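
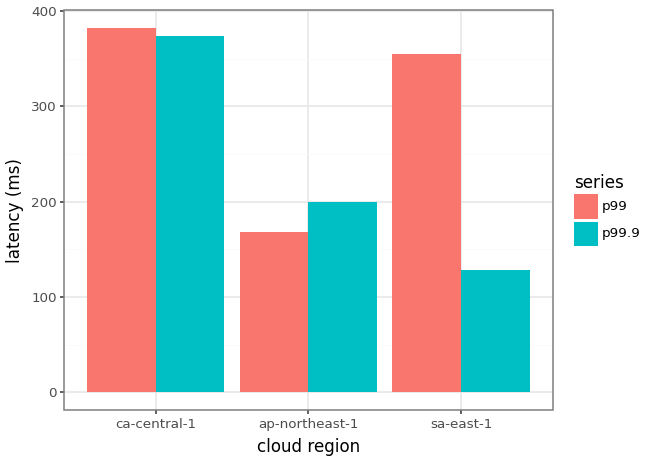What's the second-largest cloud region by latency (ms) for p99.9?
ap-northeast-1

Top 3 for p99.9: ca-central-1 ≈ 350, ap-northeast-1 ≈ 200, sa-east-1 ≈ 150.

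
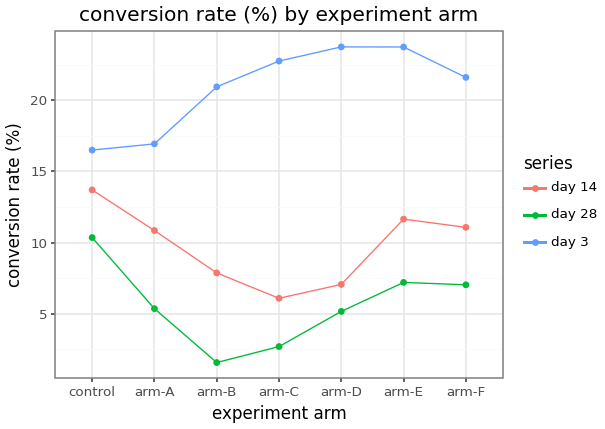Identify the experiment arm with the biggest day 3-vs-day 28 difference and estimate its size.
arm-C: day 3 ≈ 22, day 28 ≈ 2 → gap ≈ 20. Next-largest (arm-B) is only ≈ 18.

arm-C, ≈ 20 %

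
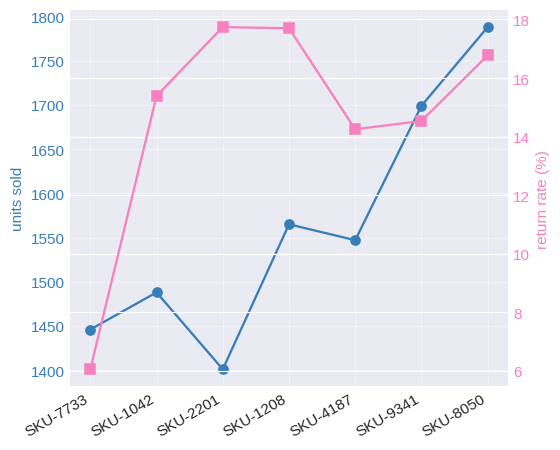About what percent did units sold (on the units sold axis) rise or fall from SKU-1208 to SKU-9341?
≈ +9.7%

SKU-1208 ≈ 1550, SKU-9341 ≈ 1700; (1700 − 1550) / 1550 ≈ +9.7%.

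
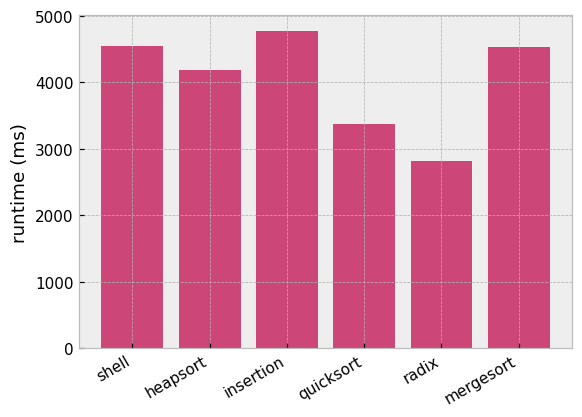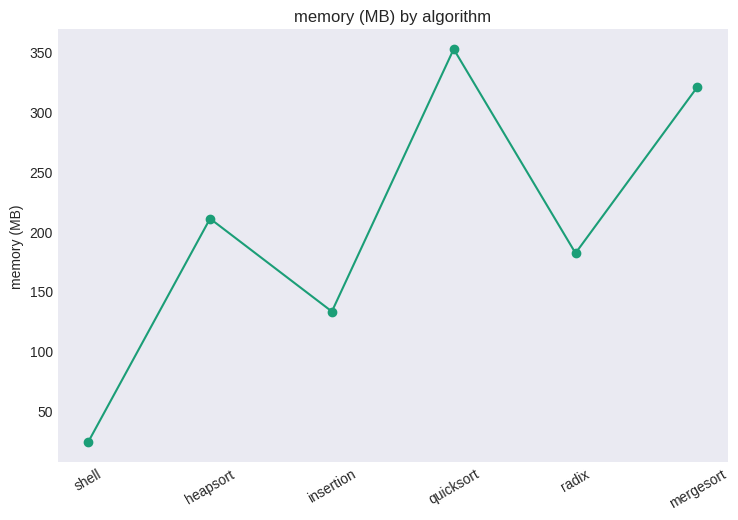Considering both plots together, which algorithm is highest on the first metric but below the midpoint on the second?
Chart 2 median memory (MB) ≈ 200; below-median algorithms: shell, insertion, radix. Among those, insertion has the highest runtime (ms) (≈ 5000).

insertion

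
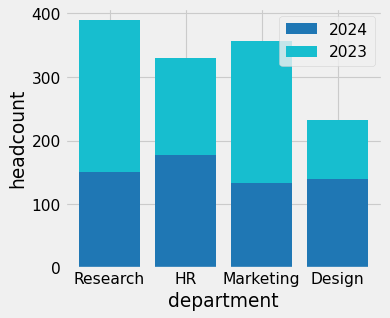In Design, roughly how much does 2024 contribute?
≈ 150

2024 top ≈ 150, bottom ≈ 0; segment ≈ 150.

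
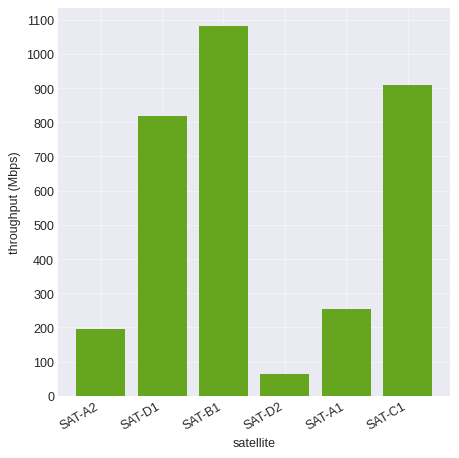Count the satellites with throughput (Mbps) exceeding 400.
3

Above 400: SAT-D1, SAT-B1, SAT-C1.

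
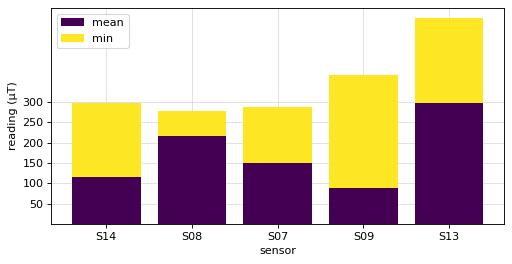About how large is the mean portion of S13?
mean top ≈ 300, bottom ≈ 0; segment ≈ 300.

≈ 300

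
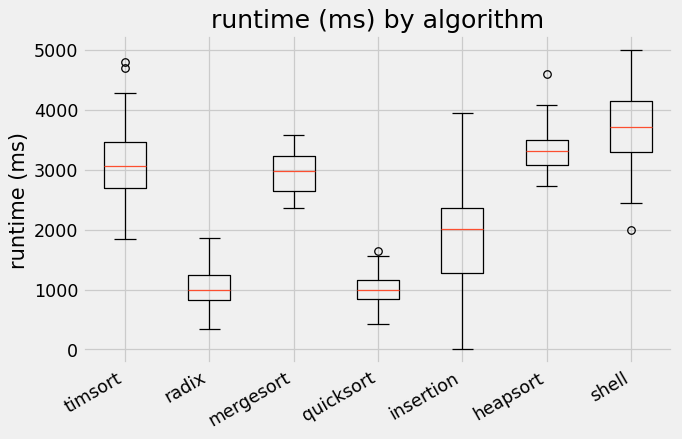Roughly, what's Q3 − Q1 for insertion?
≈ 1000

Q3 ≈ 2500, Q1 ≈ 1500; IQR ≈ 1000.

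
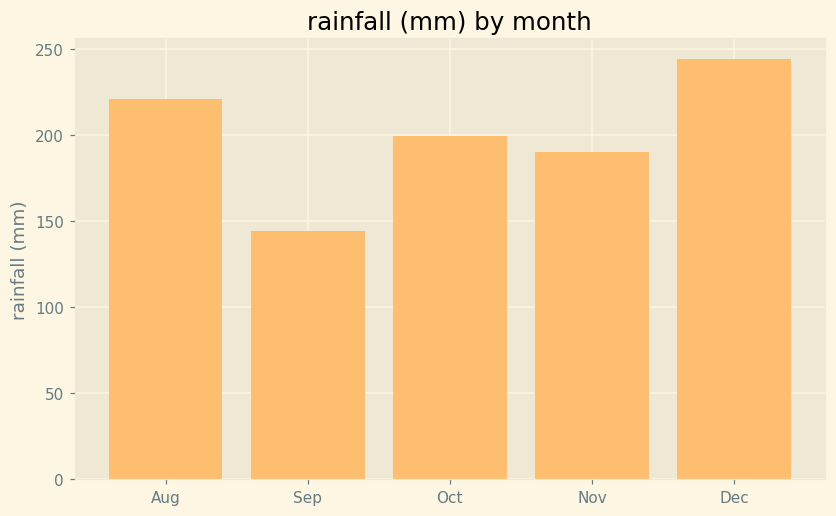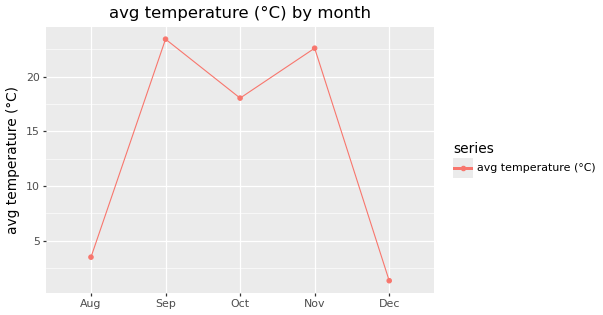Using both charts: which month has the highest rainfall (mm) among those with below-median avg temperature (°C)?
Dec

Chart 2 median avg temperature (°C) ≈ 20; below-median months: Aug, Dec. Among those, Dec has the highest rainfall (mm) (≈ 250).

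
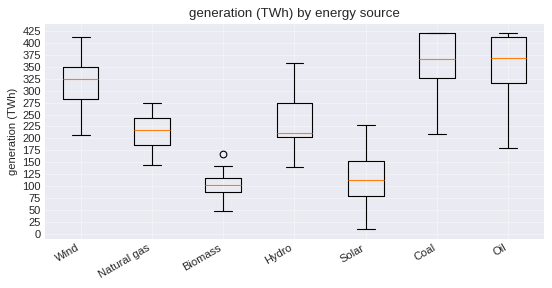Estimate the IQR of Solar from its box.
Q3 ≈ 150, Q1 ≈ 75; IQR ≈ 75.

≈ 75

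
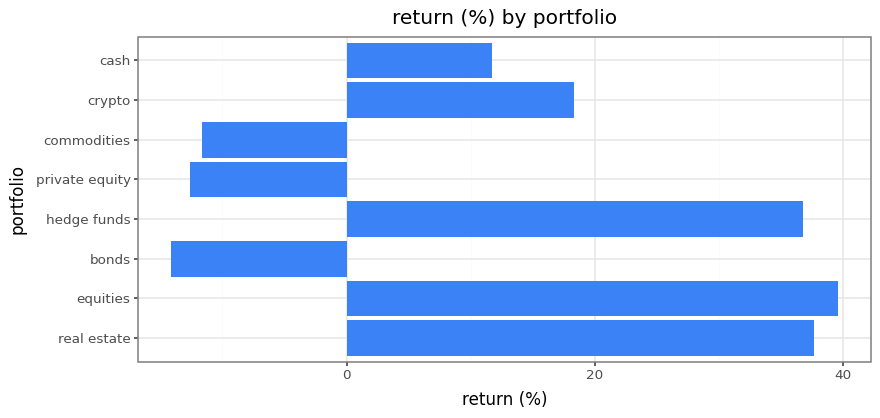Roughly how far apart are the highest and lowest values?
≈ 55

Max equities ≈ 40, min bonds ≈ -15; range ≈ 55.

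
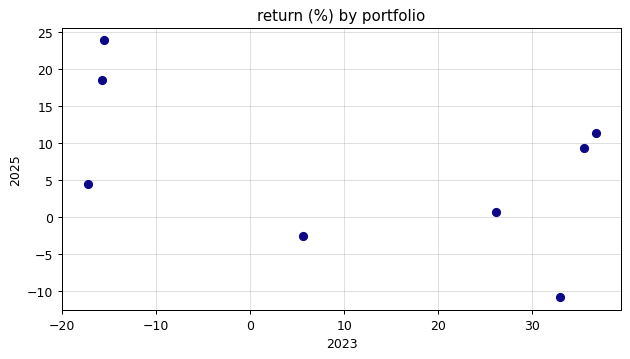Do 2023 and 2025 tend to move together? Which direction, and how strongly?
Points are negatively correlated; moderate (|r| ≈ 0.5).

negative, moderate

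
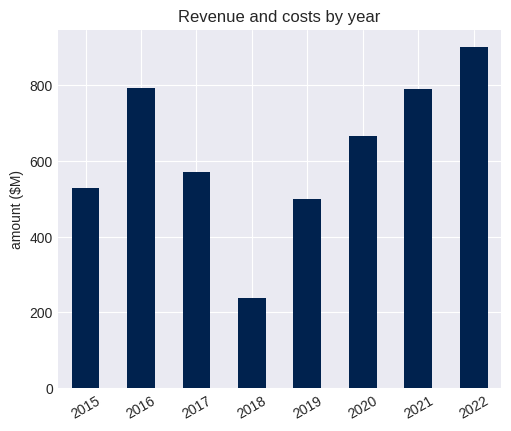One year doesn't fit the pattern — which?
2018 ≈ 200; the rest sit between ≈ 500 and ≈ 900.

2018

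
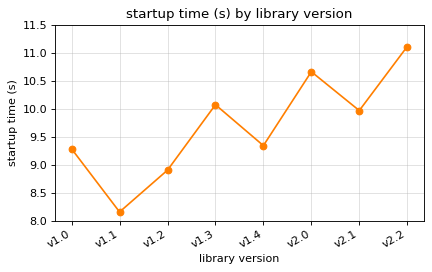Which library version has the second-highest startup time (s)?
v2.0

Top 3: v2.2 ≈ 11.0, v2.0 ≈ 10.5, v1.3 ≈ 10.0.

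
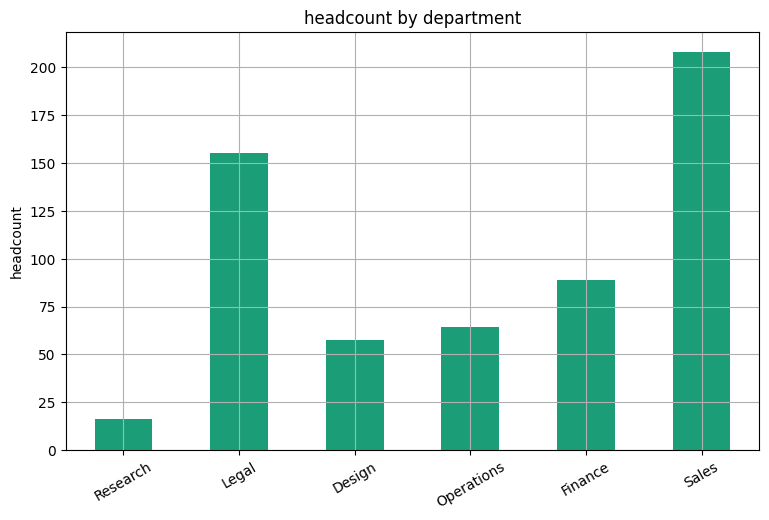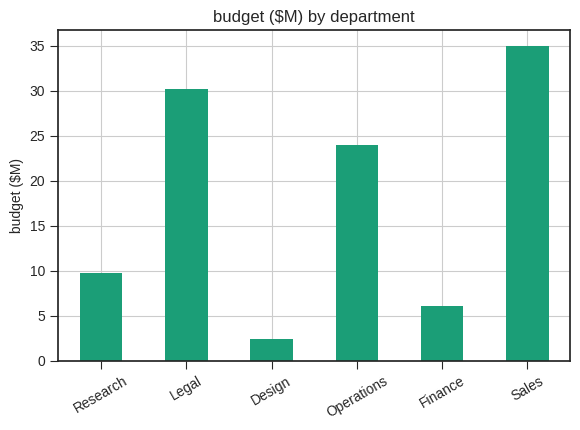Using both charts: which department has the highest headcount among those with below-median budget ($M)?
Chart 2 median budget ($M) ≈ 15; below-median departments: Research, Design, Finance. Among those, Finance has the highest headcount (≈ 80).

Finance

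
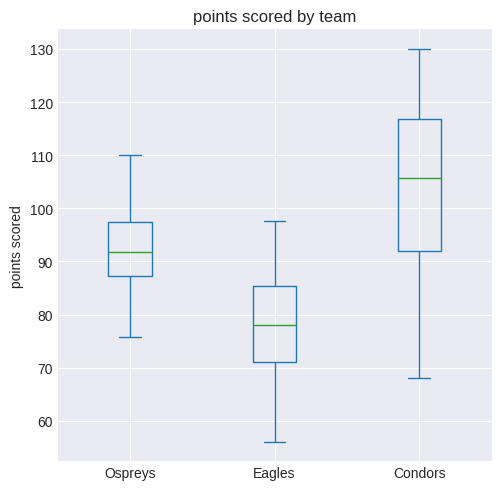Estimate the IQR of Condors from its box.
≈ 25

Q3 ≈ 115, Q1 ≈ 90; IQR ≈ 25.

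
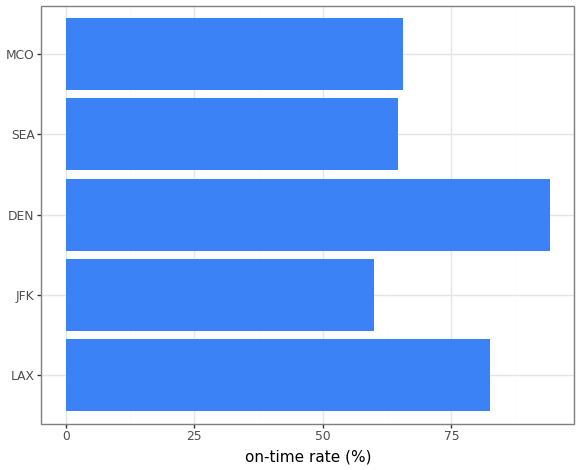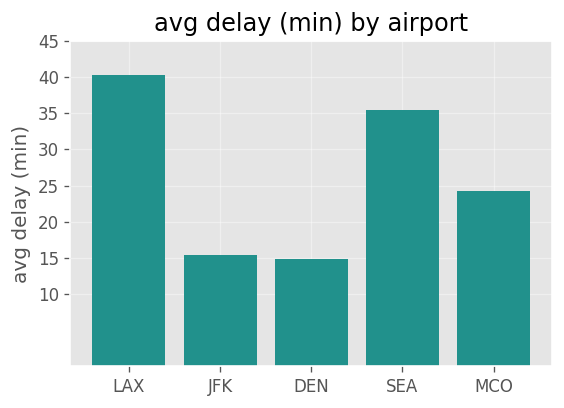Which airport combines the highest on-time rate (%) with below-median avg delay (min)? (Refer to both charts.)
DEN

Chart 2 median avg delay (min) ≈ 25; below-median airports: JFK, DEN. Among those, DEN has the highest on-time rate (%) (≈ 90).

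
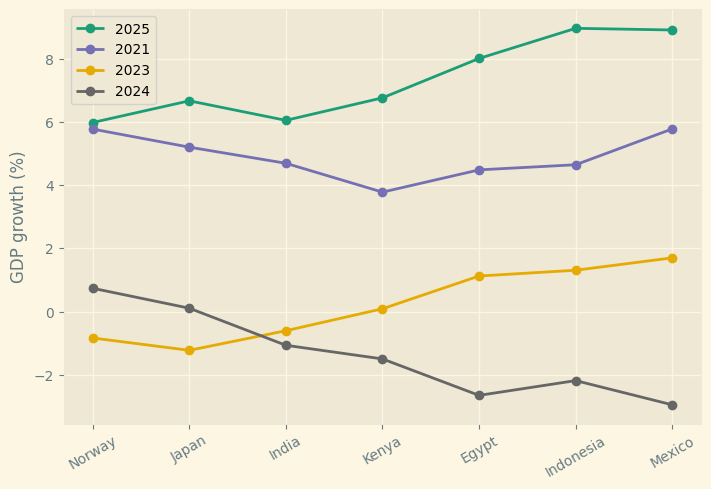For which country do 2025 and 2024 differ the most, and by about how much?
Mexico: 2025 ≈ 9, 2024 ≈ -3 → gap ≈ 12. Next-largest (Indonesia) is only ≈ 11.

Mexico, ≈ 12 %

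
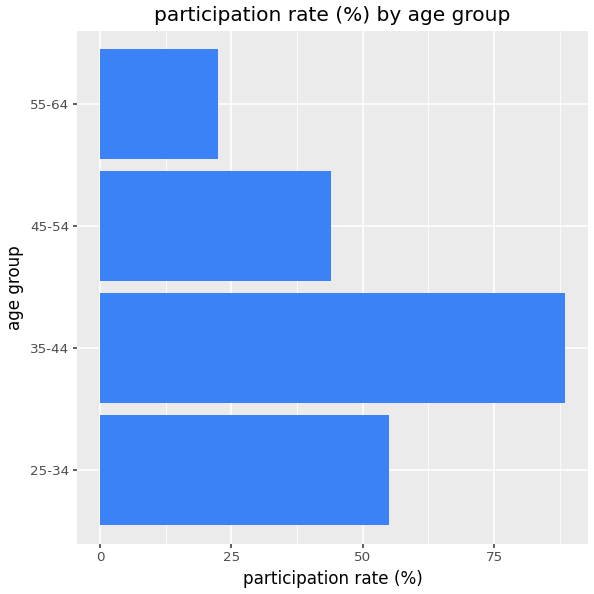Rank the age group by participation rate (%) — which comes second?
Top 3: 35-44 ≈ 90, 25-34 ≈ 60, 45-54 ≈ 40.

25-34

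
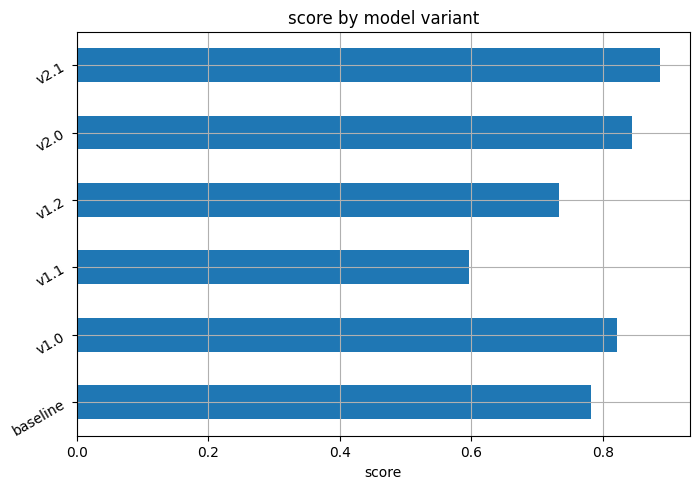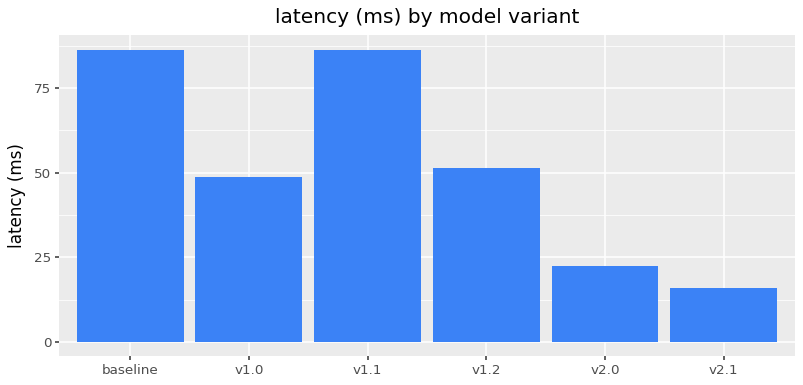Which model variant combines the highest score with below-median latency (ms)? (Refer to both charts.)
Chart 2 median latency (ms) ≈ 50; below-median model variants: v1.0, v2.0, v2.1. Among those, v2.1 has the highest score (≈ 0.9).

v2.1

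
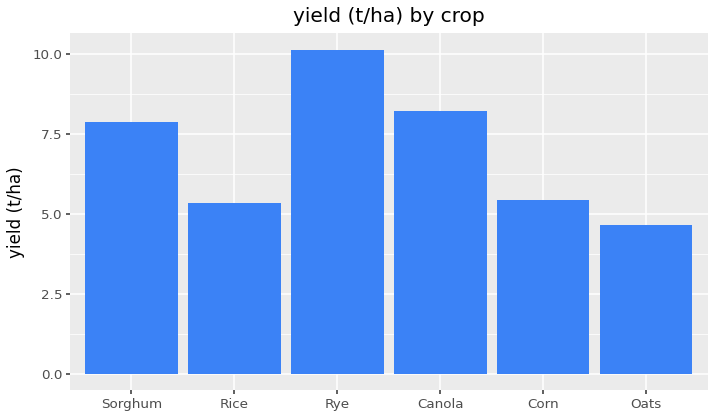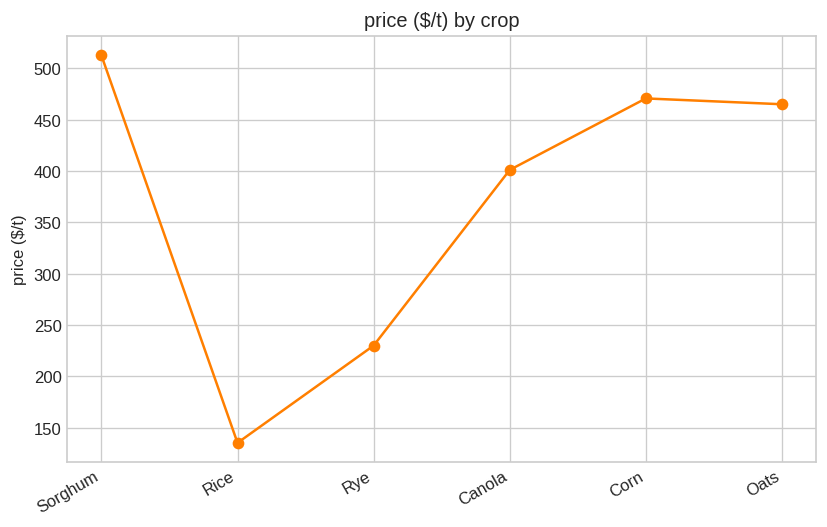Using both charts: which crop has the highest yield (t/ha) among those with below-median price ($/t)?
Chart 2 median price ($/t) ≈ 450; below-median crops: Rice, Rye, Canola. Among those, Rye has the highest yield (t/ha) (≈ 10).

Rye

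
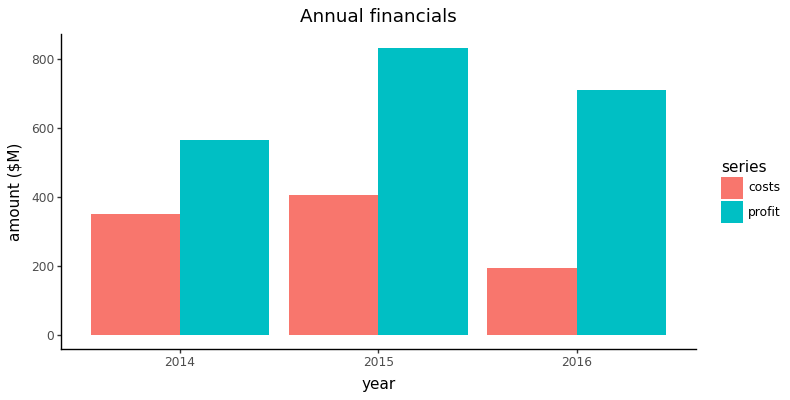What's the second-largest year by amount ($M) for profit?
Top 3 for profit: 2015 ≈ 800, 2016 ≈ 700, 2014 ≈ 600.

2016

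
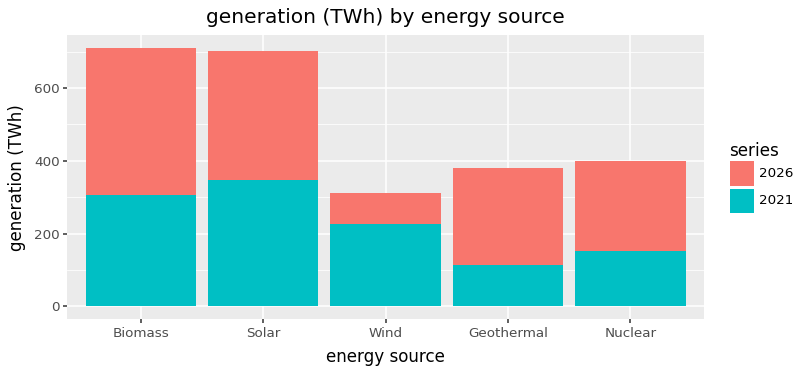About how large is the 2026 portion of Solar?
≈ 400

2026 top ≈ 700, bottom ≈ 300; segment ≈ 400.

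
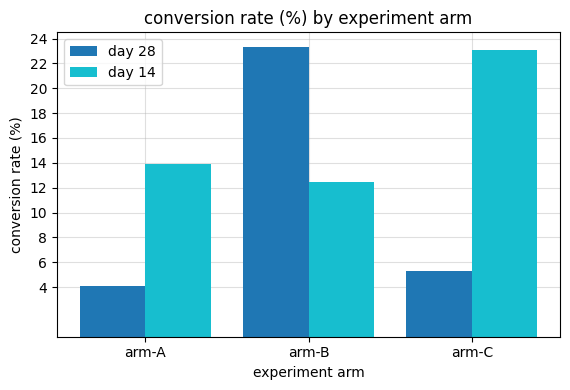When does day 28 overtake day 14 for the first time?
arm-B

arm-A: day 28 ≈ 4 vs day 14 ≈ 14 (not yet); arm-B: day 28 ≈ 24 vs day 14 ≈ 12 (first crossover).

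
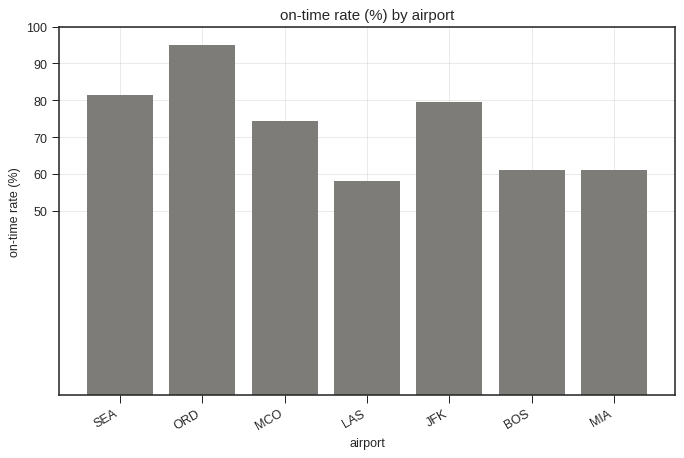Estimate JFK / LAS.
≈ 1.33×

JFK ≈ 80, LAS ≈ 60; 80/60 ≈ 1.33.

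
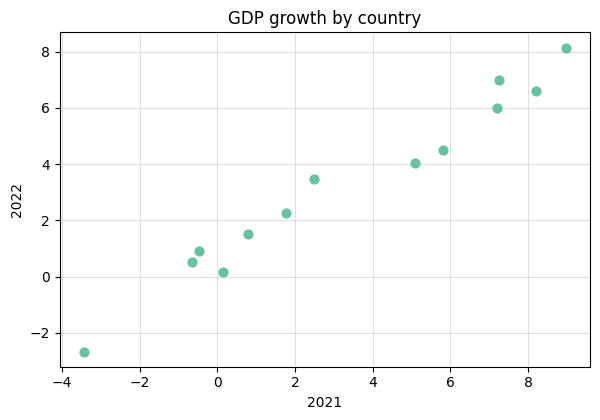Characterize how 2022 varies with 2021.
positive, strong

Points are positively correlated; strong (|r| ≈ 1.0).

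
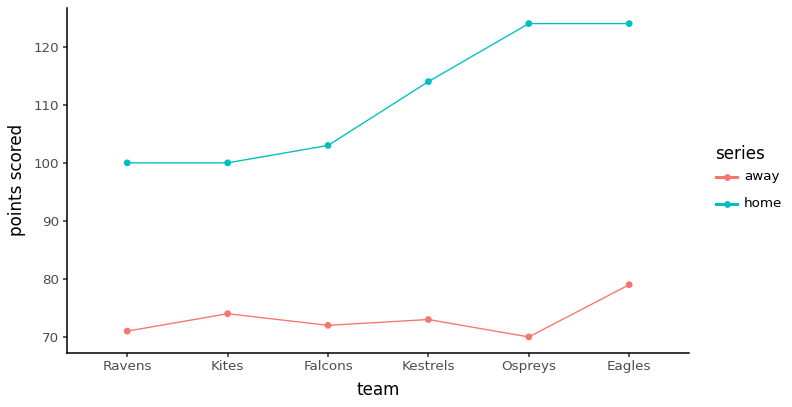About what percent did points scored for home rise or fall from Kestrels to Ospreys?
Kestrels ≈ 115, Ospreys ≈ 125; (125 − 115) / 115 ≈ +8.7%.

≈ +8.7%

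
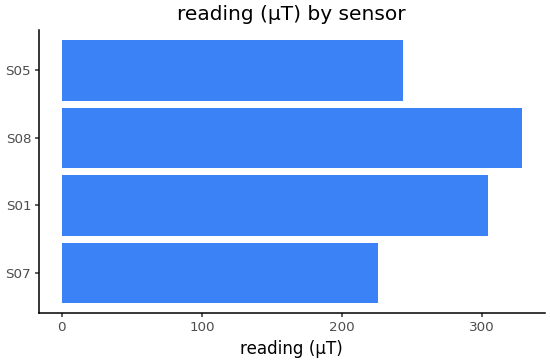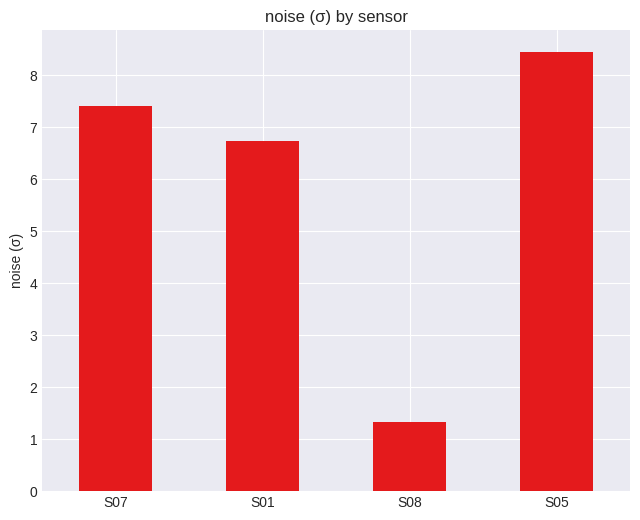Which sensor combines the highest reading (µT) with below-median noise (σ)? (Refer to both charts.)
Chart 2 median noise (σ) ≈ 7; below-median sensors: S01, S08. Among those, S08 has the highest reading (µT) (≈ 350).

S08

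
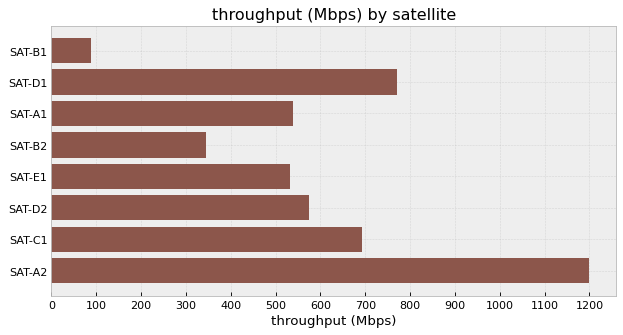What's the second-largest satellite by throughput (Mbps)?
Top 3: SAT-A2 ≈ 1200, SAT-D1 ≈ 800, SAT-C1 ≈ 700.

SAT-D1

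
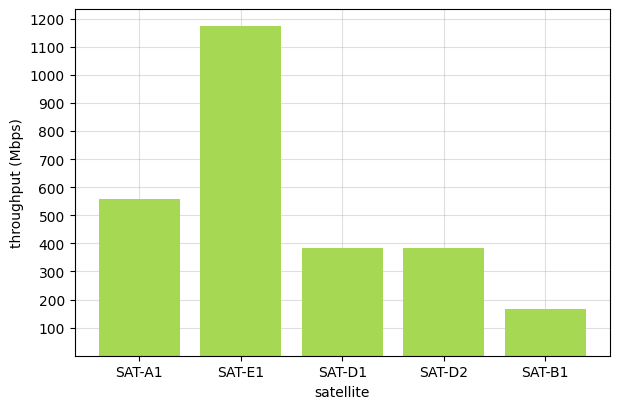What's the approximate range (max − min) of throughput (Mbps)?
Max SAT-E1 ≈ 1200, min SAT-B1 ≈ 200; range ≈ 1000.

≈ 1000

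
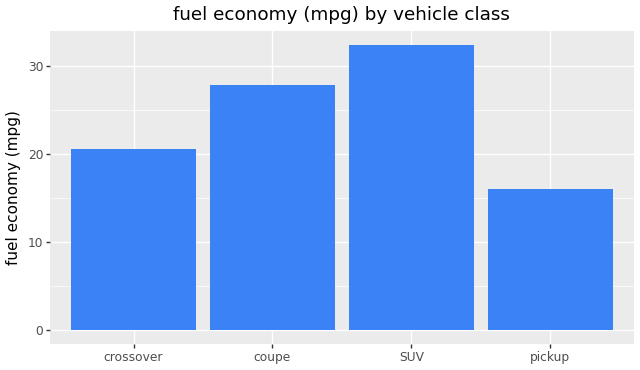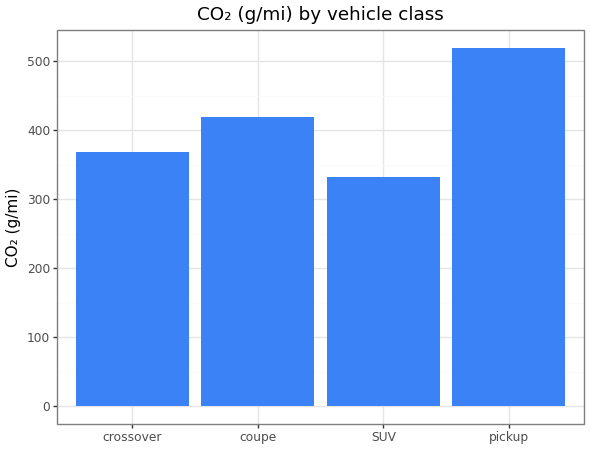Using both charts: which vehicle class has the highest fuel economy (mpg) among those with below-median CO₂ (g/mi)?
SUV

Chart 2 median CO₂ (g/mi) ≈ 400; below-median vehicle classes: crossover, SUV. Among those, SUV has the highest fuel economy (mpg) (≈ 30).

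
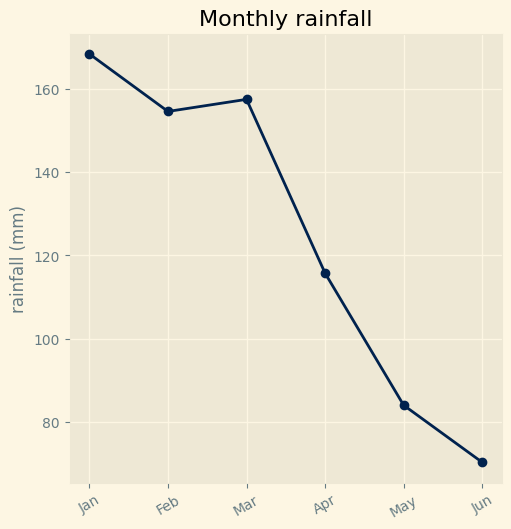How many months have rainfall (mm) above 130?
3

Above 130: Jan, Feb, Mar.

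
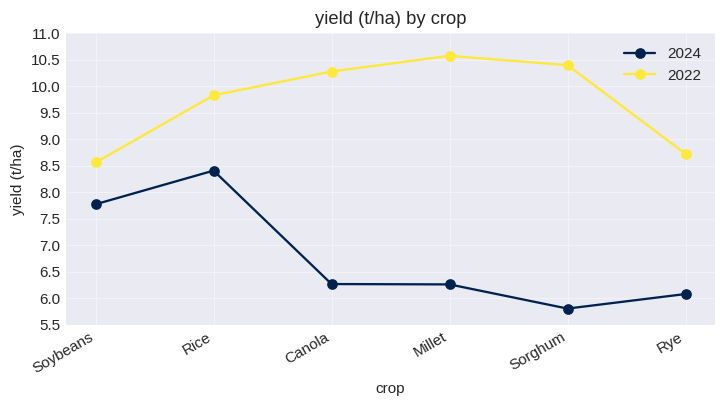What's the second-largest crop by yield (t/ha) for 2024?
Soybeans

Top 3 for 2024: Rice ≈ 8.5, Soybeans ≈ 8.0, Canola ≈ 6.5.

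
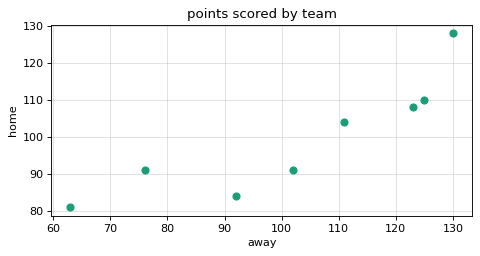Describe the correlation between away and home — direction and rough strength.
positive, strong

Points are positively correlated; strong (|r| ≈ 0.9).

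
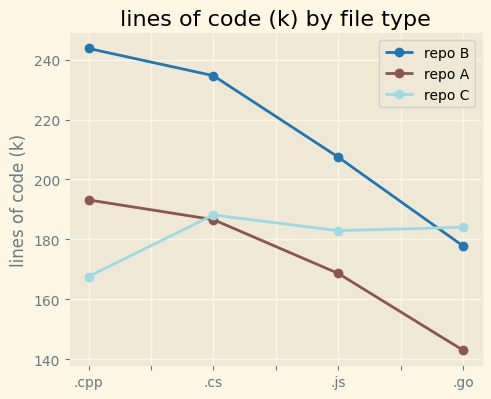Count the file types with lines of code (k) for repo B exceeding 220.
Above 220: .cpp, .cs.

2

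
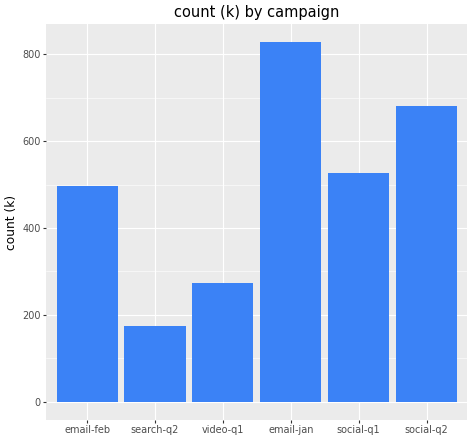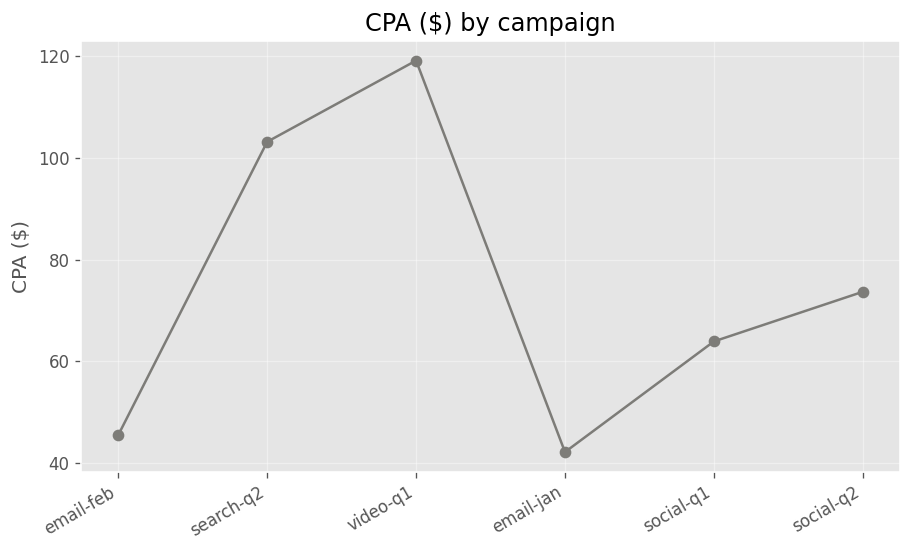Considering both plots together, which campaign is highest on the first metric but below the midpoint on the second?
Chart 2 median CPA ($) ≈ 60; below-median campaigns: email-feb, email-jan, social-q1. Among those, email-jan has the highest count (k) (≈ 800).

email-jan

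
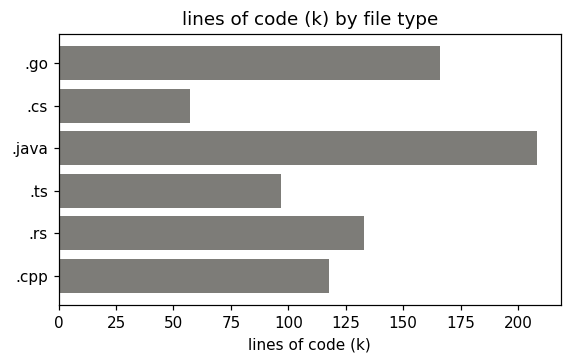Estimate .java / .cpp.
≈ 1.67×

.java ≈ 200, .cpp ≈ 120; 200/120 ≈ 1.67.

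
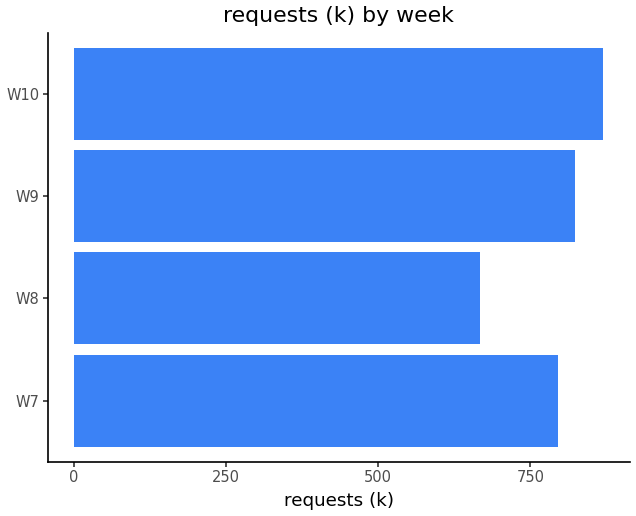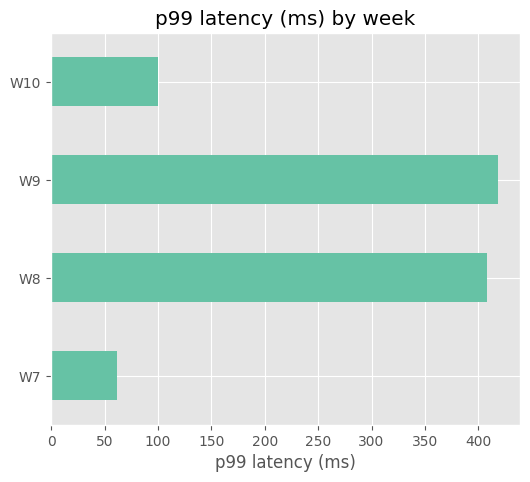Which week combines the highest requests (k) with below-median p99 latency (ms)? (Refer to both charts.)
W10

Chart 2 median p99 latency (ms) ≈ 250; below-median weeks: W7, W10. Among those, W10 has the highest requests (k) (≈ 900).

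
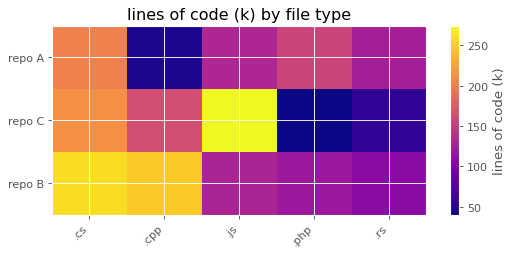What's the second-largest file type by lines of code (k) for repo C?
.cs

Top 3 for repo C: .js ≈ 280, .cs ≈ 220, .cpp ≈ 160.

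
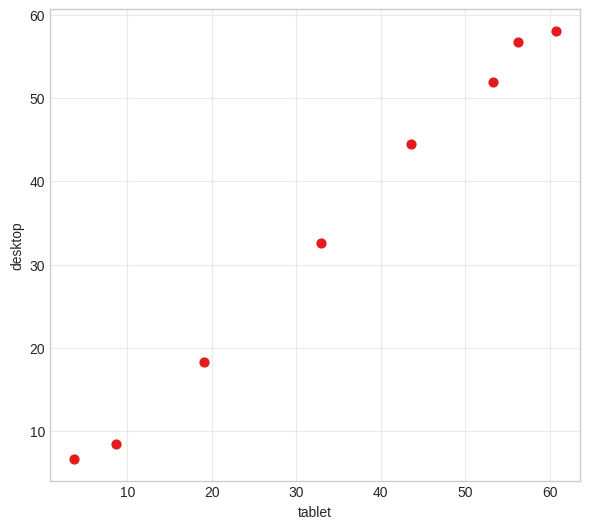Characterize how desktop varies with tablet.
positive, strong

Points are positively correlated; strong (|r| ≈ 1.0).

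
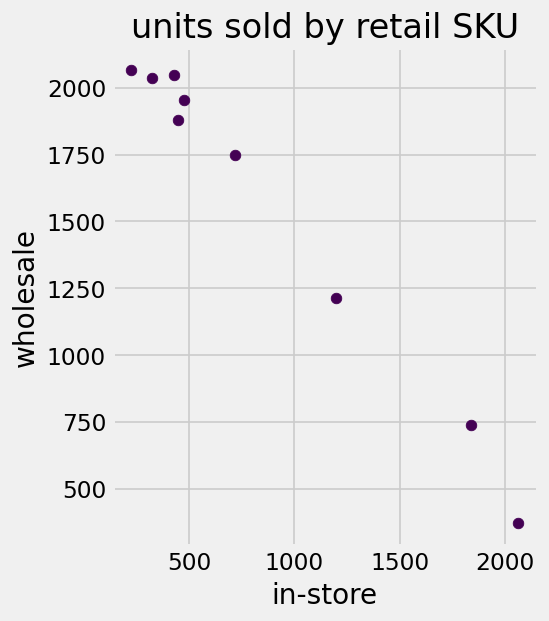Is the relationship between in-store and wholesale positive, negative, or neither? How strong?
Points are negatively correlated; strong (|r| ≈ 1.0).

negative, strong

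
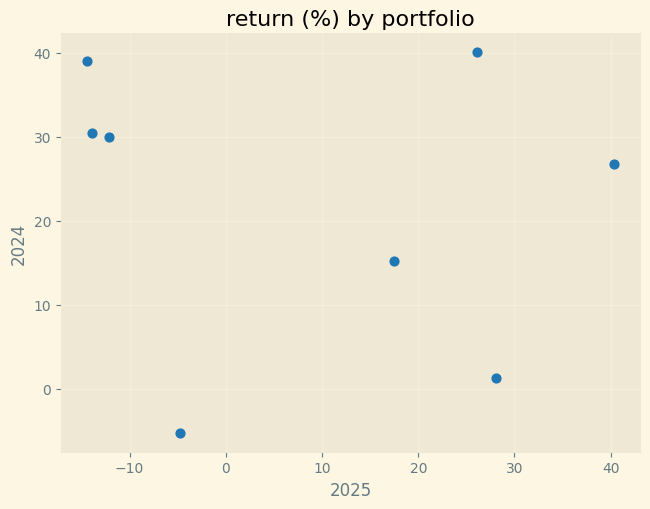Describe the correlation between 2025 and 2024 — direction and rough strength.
no clear correlation

Points are roughly uncorrelated; weak (|r| ≈ 0.1).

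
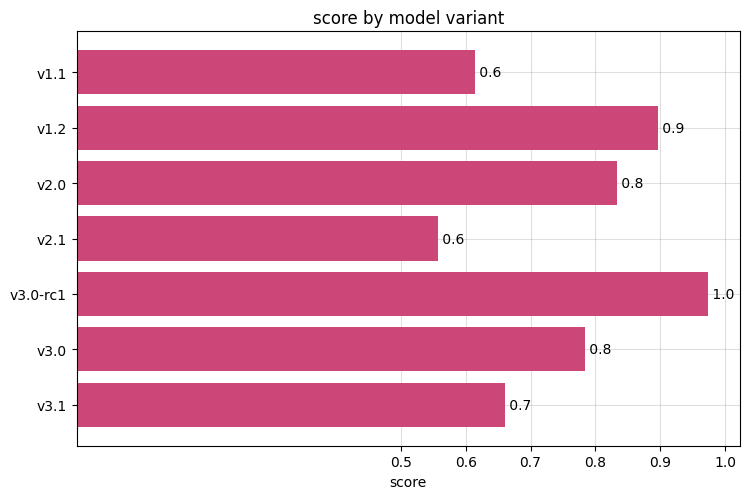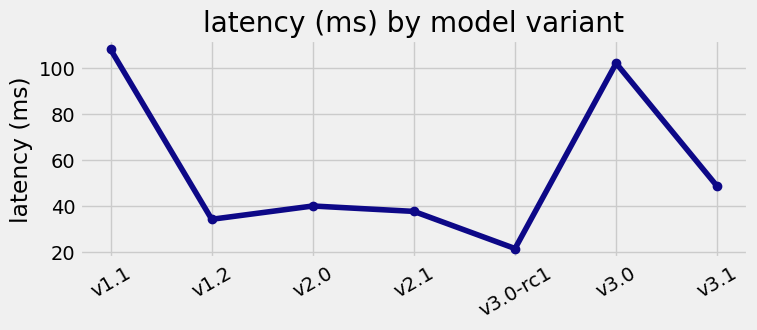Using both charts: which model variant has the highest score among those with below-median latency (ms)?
v3.0-rc1

Chart 2 median latency (ms) ≈ 40; below-median model variants: v1.2, v2.1, v3.0-rc1. Among those, v3.0-rc1 has the highest score (≈ 1).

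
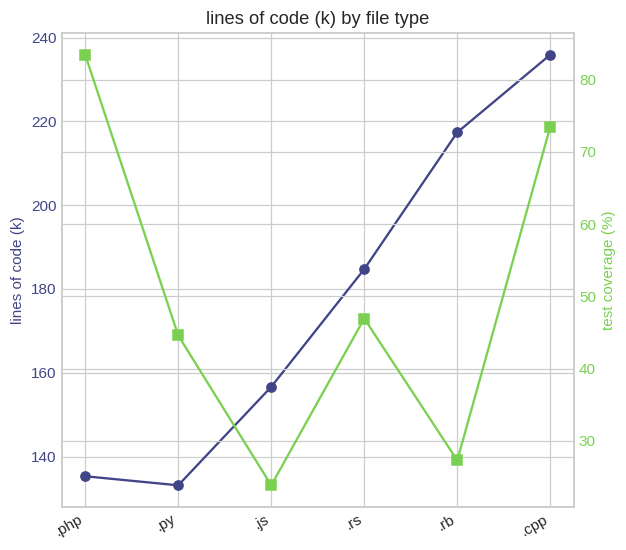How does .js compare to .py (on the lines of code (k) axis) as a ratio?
.js ≈ 160, .py ≈ 130; 160/130 ≈ 1.23.

≈ 1.23×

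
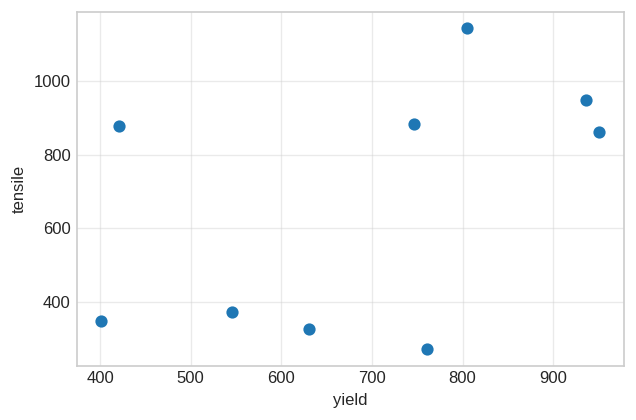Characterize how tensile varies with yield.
Points are positively correlated; moderate (|r| ≈ 0.5).

positive, moderate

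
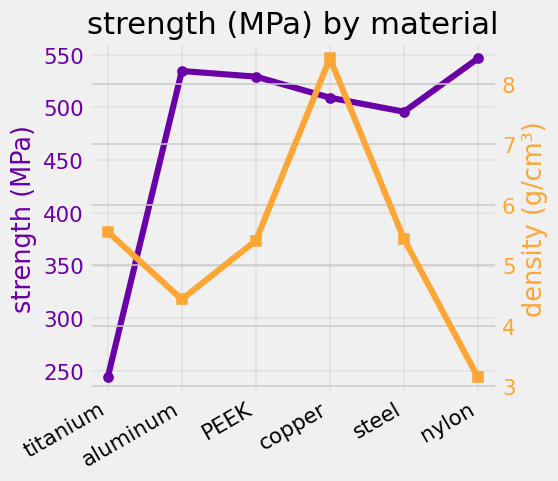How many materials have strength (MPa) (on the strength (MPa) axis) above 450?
5

Above 450: aluminum, PEEK, copper, steel, nylon.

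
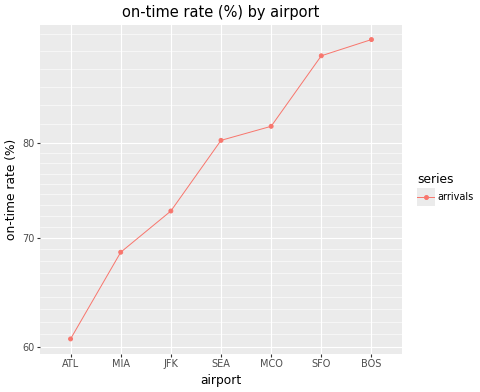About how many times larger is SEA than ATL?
SEA ≈ 80, ATL ≈ 60; 80/60 ≈ 1.33.

≈ 1.33×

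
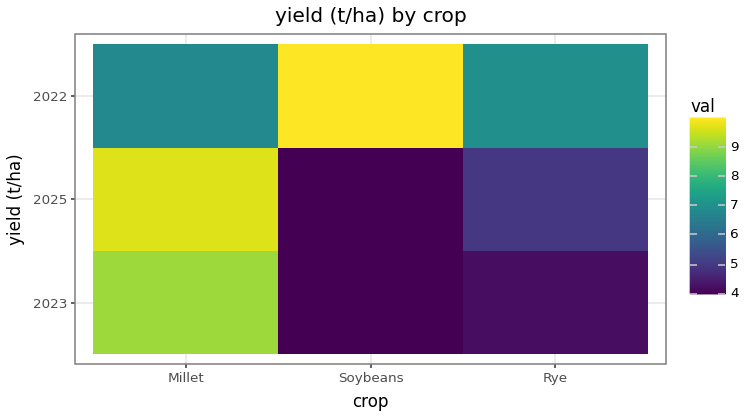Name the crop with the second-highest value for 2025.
Rye

Top 3 for 2025: Millet ≈ 9.5, Rye ≈ 5.0, Soybeans ≈ 4.0.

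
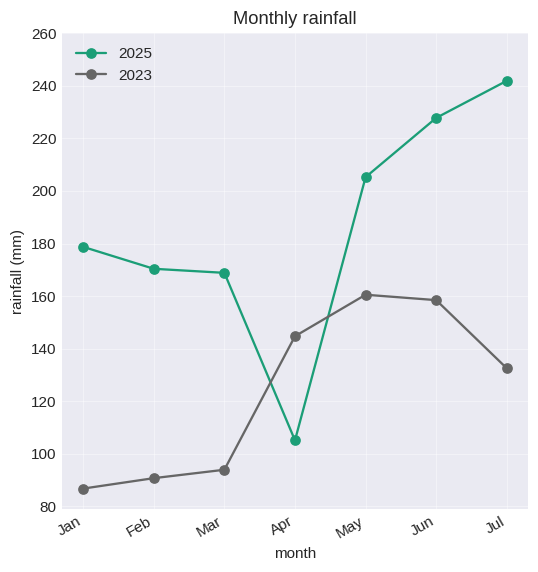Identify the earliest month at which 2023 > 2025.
Mar: 2023 ≈ 100 vs 2025 ≈ 160 (not yet); Apr: 2023 ≈ 140 vs 2025 ≈ 100 (first crossover).

Apr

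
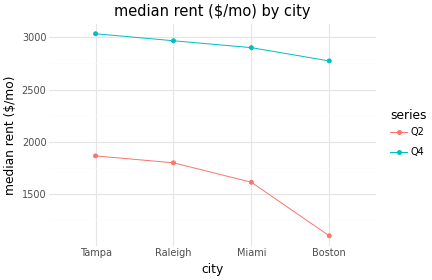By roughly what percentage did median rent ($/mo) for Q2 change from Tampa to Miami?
≈ -11.1%

Tampa ≈ 1800, Miami ≈ 1600; (1600 − 1800) / 1800 ≈ -11.1%.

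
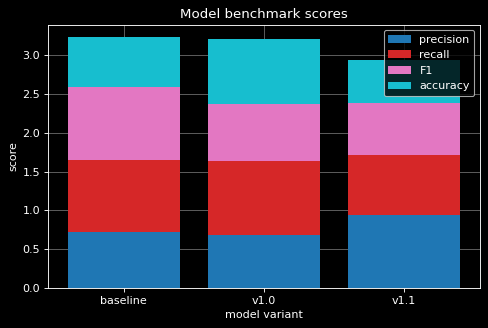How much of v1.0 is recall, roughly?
recall top ≈ 1.5, bottom ≈ 0.5; segment ≈ 1.0.

≈ 1.0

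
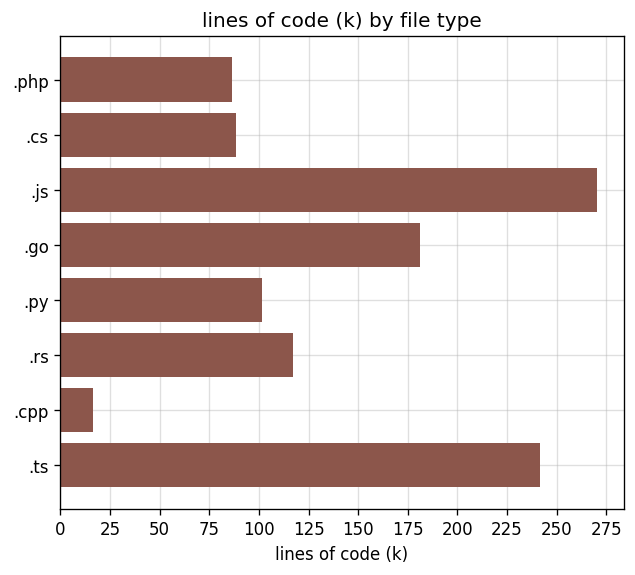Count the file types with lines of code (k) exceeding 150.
Above 150: .js, .go, .ts.

3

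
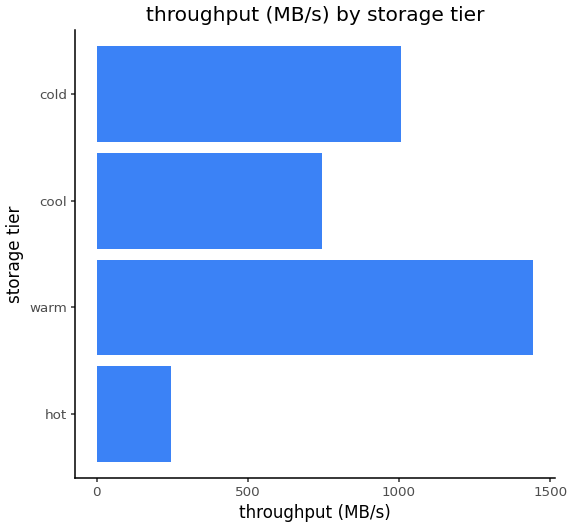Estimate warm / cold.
≈ 1.4×

warm ≈ 1400, cold ≈ 1000; 1400/1000 ≈ 1.4.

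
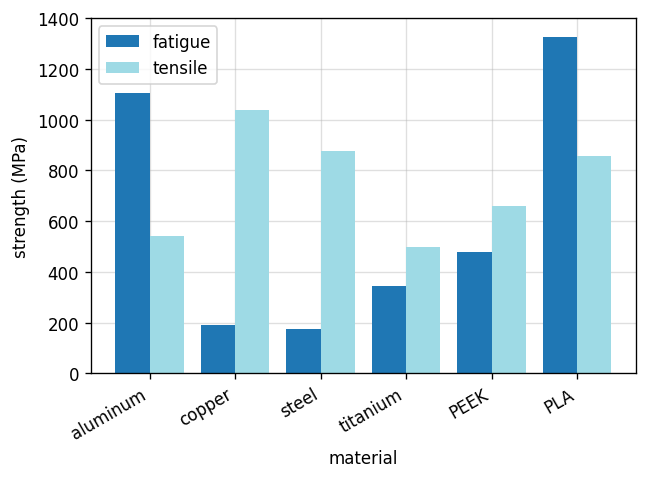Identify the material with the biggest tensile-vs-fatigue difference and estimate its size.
copper, ≈ 800 MPa

copper: tensile ≈ 1000, fatigue ≈ 200 → gap ≈ 800. Next-largest (steel) is only ≈ 600.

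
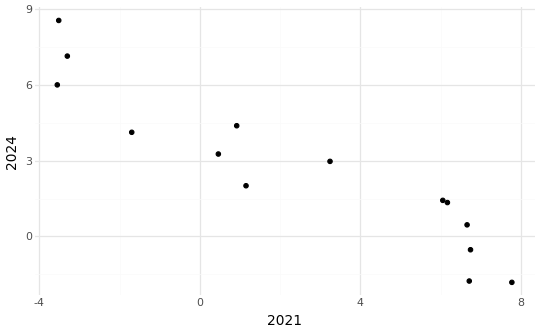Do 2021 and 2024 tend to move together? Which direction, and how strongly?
negative, strong

Points are negatively correlated; strong (|r| ≈ 0.9).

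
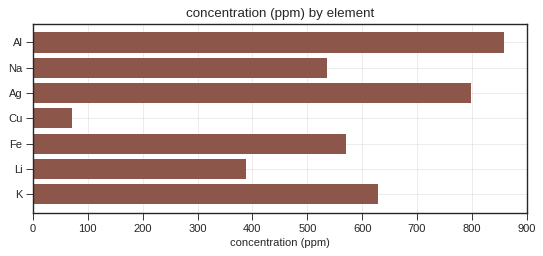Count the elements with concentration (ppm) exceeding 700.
2

Above 700: Al, Ag.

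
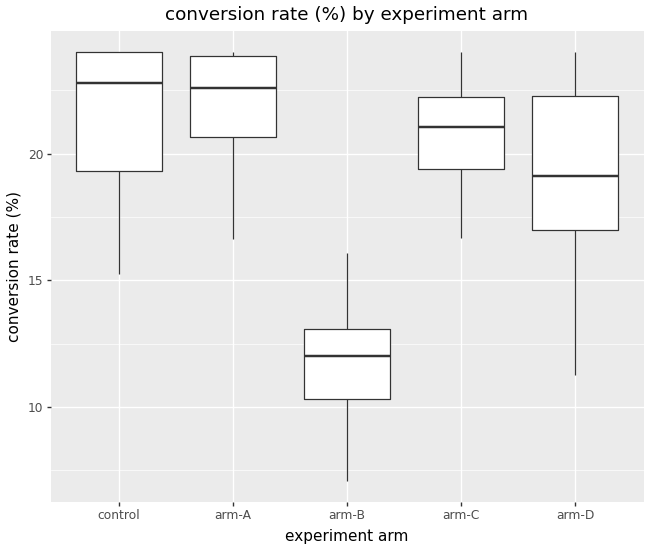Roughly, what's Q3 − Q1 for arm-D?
Q3 ≈ 22, Q1 ≈ 17; IQR ≈ 5.

≈ 5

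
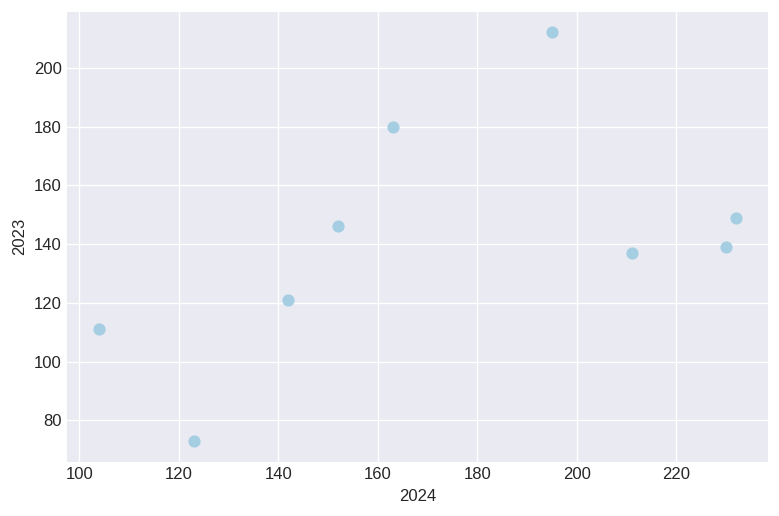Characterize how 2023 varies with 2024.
positive, moderate

Points are positively correlated; moderate (|r| ≈ 0.5).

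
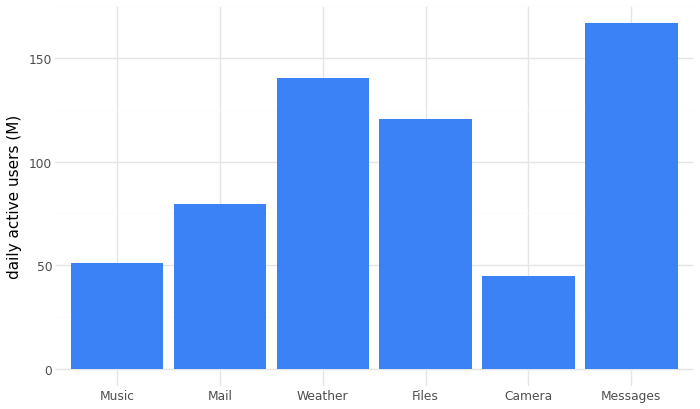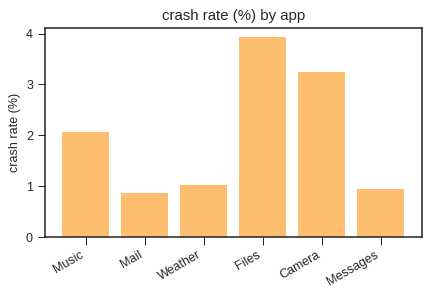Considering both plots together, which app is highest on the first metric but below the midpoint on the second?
Messages

Chart 2 median crash rate (%) ≈ 1.5; below-median apps: Mail, Weather, Messages. Among those, Messages has the highest daily active users (M) (≈ 160).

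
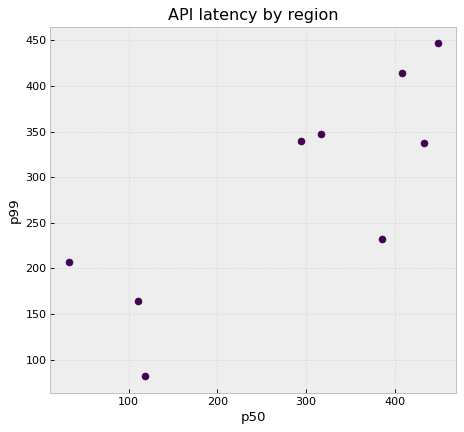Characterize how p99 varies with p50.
Points are positively correlated; strong (|r| ≈ 0.8).

positive, strong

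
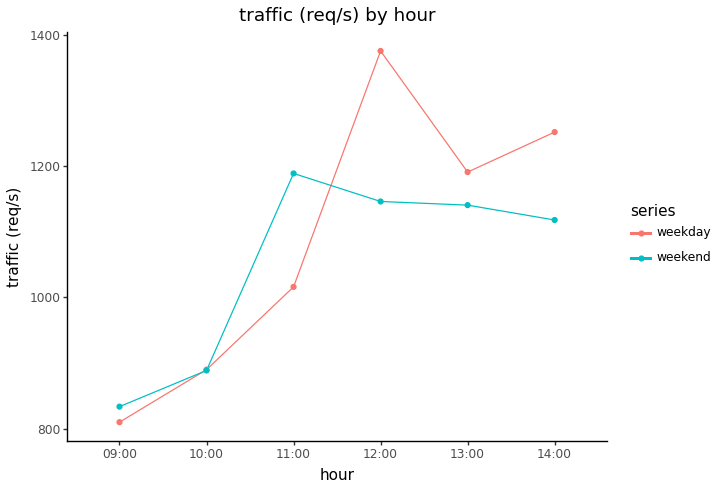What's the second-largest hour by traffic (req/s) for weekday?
14:00

Top 3 for weekday: 12:00 ≈ 1400, 14:00 ≈ 1250, 13:00 ≈ 1200.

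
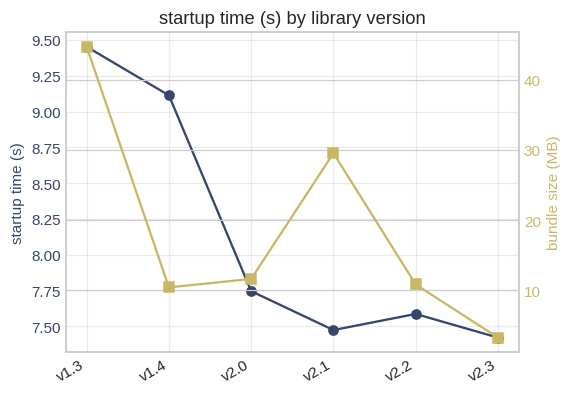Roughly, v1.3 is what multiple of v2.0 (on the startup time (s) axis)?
v1.3 ≈ 9.4, v2.0 ≈ 7.8; 9.4/7.8 ≈ 1.21.

≈ 1.21×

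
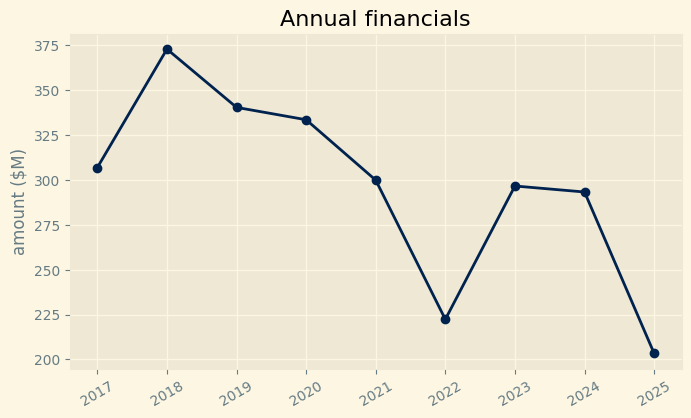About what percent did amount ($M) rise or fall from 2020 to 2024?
2020 ≈ 340, 2024 ≈ 300; (300 − 340) / 340 ≈ -11.8%.

≈ -11.8%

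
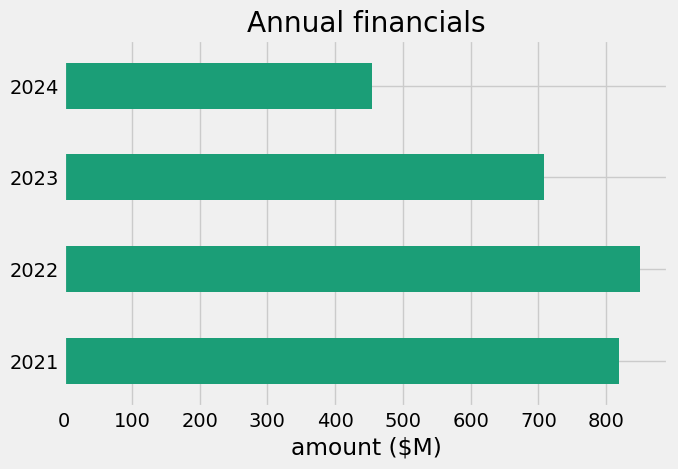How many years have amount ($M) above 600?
Above 600: 2021, 2022, 2023.

3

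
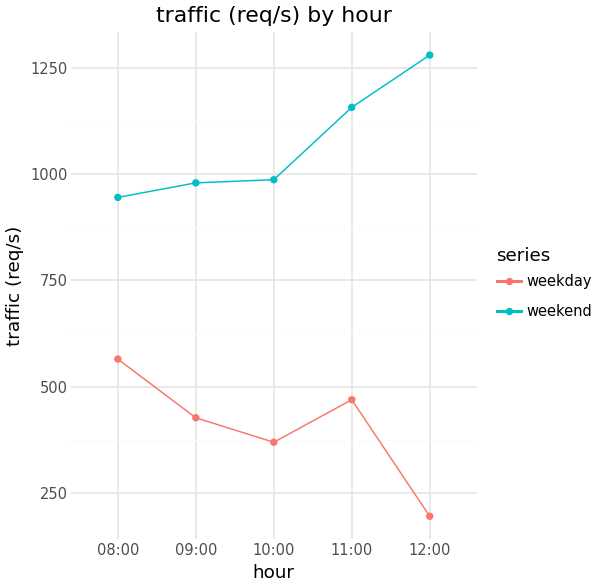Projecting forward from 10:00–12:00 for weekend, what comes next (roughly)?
≈ 1450

Last three: 1000, 1200, 1300 → slope ≈ 150/step → next ≈ 1450.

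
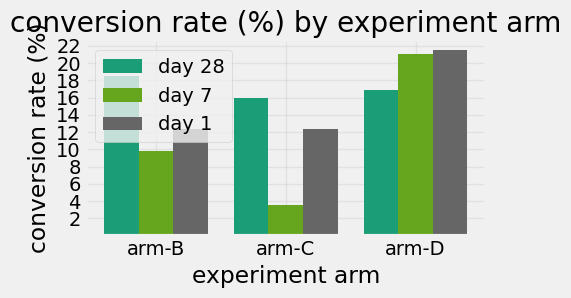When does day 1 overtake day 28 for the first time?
arm-C: day 1 ≈ 12 vs day 28 ≈ 16 (not yet); arm-D: day 1 ≈ 22 vs day 28 ≈ 16 (first crossover).

arm-D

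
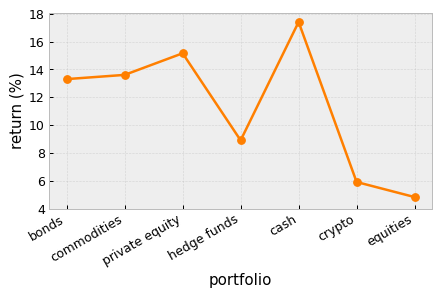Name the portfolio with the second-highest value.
Top 3: cash ≈ 18, private equity ≈ 16, commodities ≈ 14.

private equity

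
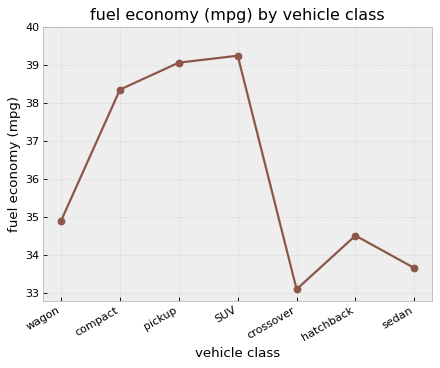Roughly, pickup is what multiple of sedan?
≈ 1.15×

pickup ≈ 39, sedan ≈ 34; 39/34 ≈ 1.15.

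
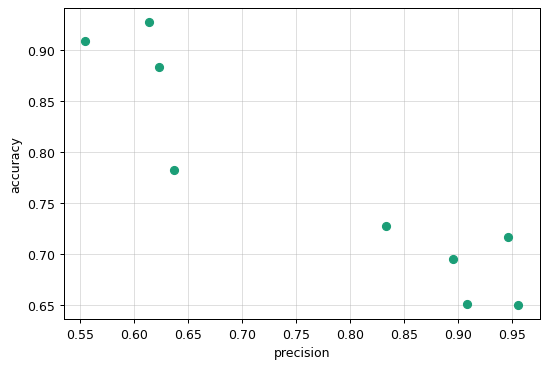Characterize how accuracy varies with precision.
negative, strong

Points are negatively correlated; strong (|r| ≈ 0.9).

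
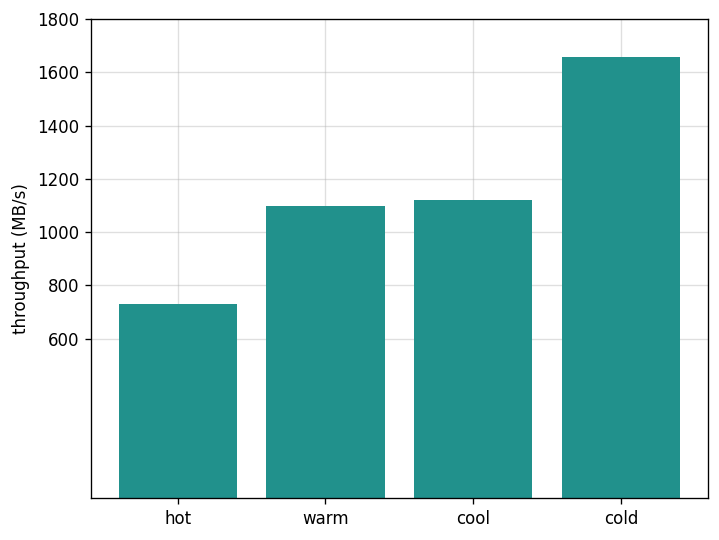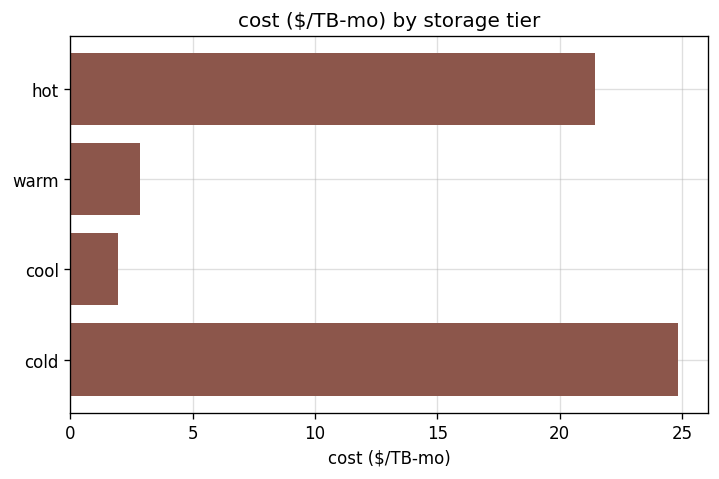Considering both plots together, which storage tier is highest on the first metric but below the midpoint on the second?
cool

Chart 2 median cost ($/TB-mo) ≈ 10; below-median storage tiers: warm, cool. Among those, cool has the highest throughput (MB/s) (≈ 1200).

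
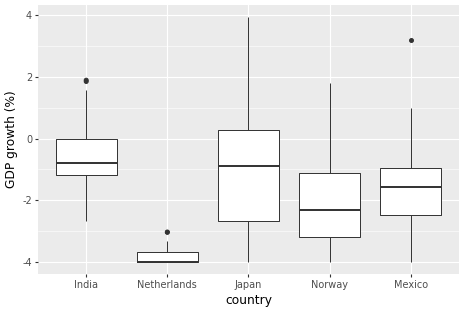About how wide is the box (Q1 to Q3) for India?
Q3 ≈ 0.0, Q1 ≈ -1.0; IQR ≈ 1.0.

≈ 1.0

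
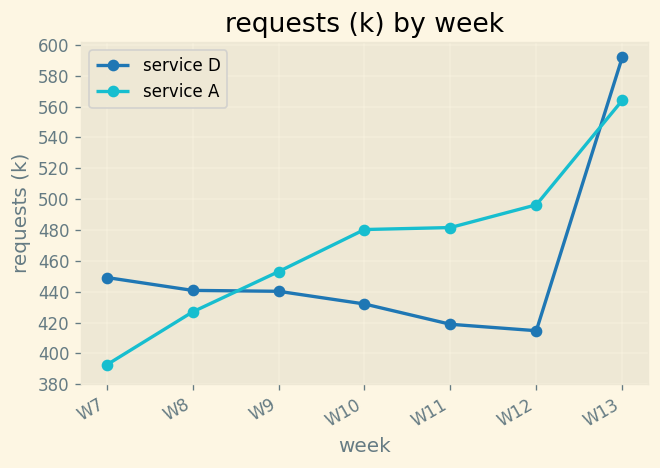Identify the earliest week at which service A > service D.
W9

W8: service A ≈ 420 vs service D ≈ 440 (not yet); W9: service A ≈ 460 vs service D ≈ 440 (first crossover).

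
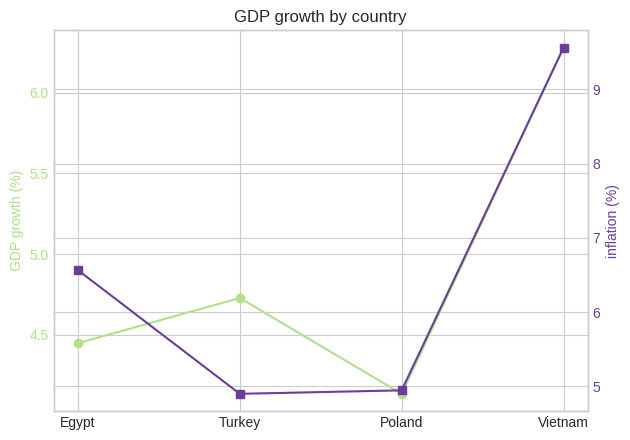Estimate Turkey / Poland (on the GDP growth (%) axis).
Turkey ≈ 4.8, Poland ≈ 4.2; 4.8/4.2 ≈ 1.14.

≈ 1.14×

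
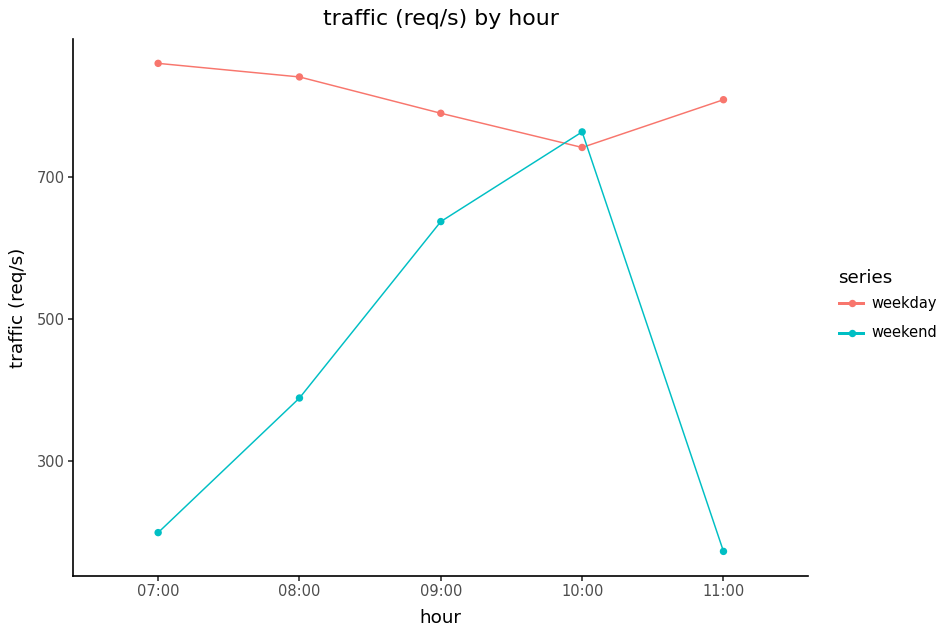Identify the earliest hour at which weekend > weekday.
09:00: weekend ≈ 600 vs weekday ≈ 800 (not yet); 10:00: weekend ≈ 800 vs weekday ≈ 700 (first crossover).

10:00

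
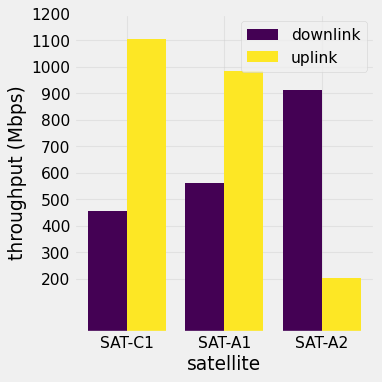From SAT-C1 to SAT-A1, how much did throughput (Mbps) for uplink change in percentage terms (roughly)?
≈ -9.1%

SAT-C1 ≈ 1100, SAT-A1 ≈ 1000; (1000 − 1100) / 1100 ≈ -9.1%.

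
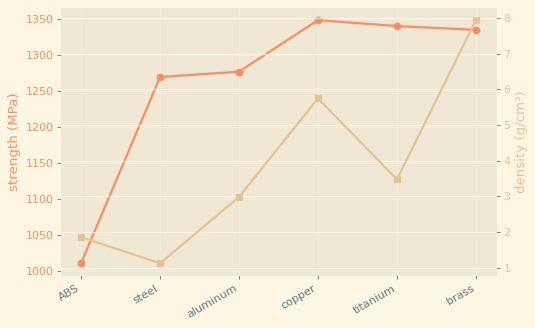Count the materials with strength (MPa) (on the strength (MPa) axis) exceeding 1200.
Above 1200: steel, aluminum, copper, titanium, brass.

5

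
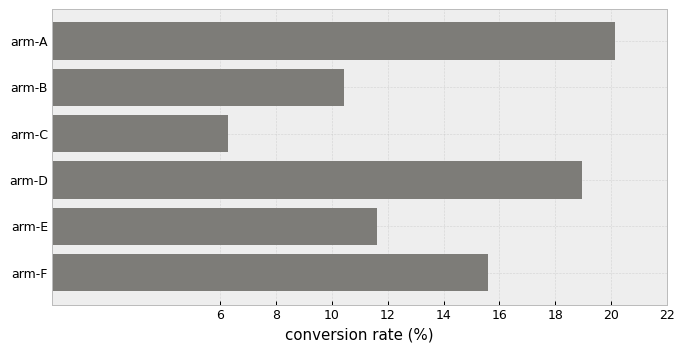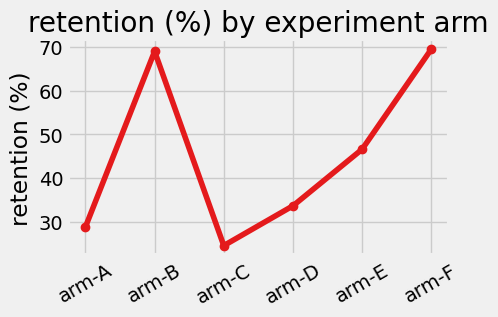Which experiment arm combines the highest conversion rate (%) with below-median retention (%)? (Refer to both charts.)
Chart 2 median retention (%) ≈ 40; below-median experiment arms: arm-A, arm-C, arm-D. Among those, arm-A has the highest conversion rate (%) (≈ 20).

arm-A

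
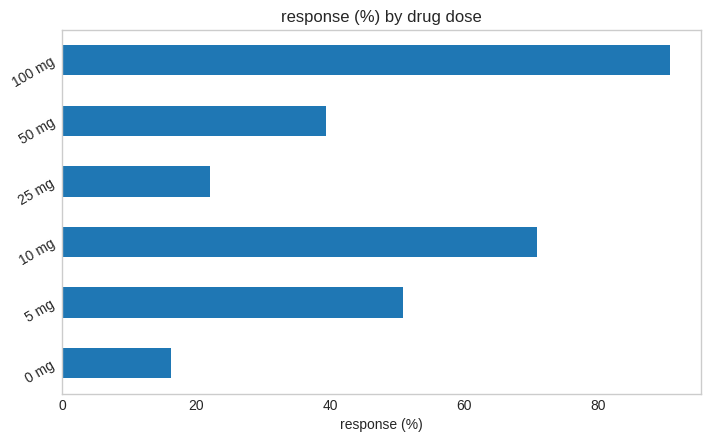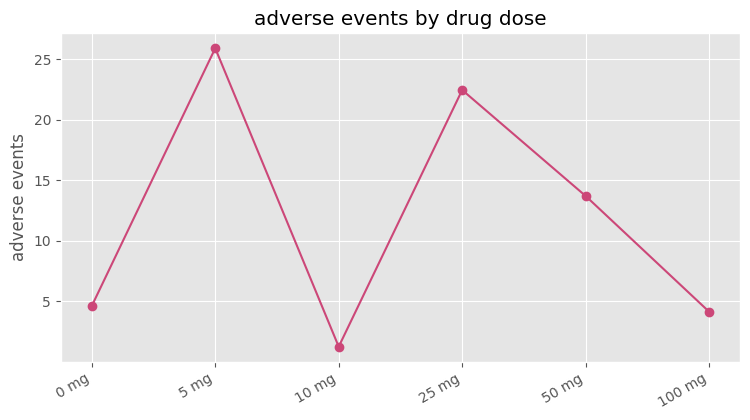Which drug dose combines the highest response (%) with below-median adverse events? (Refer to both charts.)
Chart 2 median adverse events ≈ 10; below-median drug doses: 0 mg, 10 mg, 100 mg. Among those, 100 mg has the highest response (%) (≈ 90).

100 mg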